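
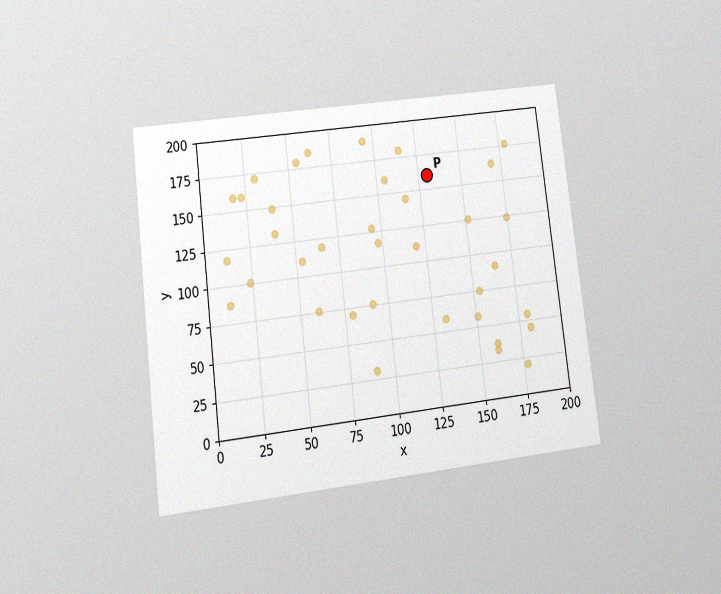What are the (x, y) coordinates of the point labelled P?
The chart is tilted about 7° counter-clockwise and viewed at a slight angle, with some photo noise. Following the gridlines from P to each axis, P sits at (130, 160).

(130, 160)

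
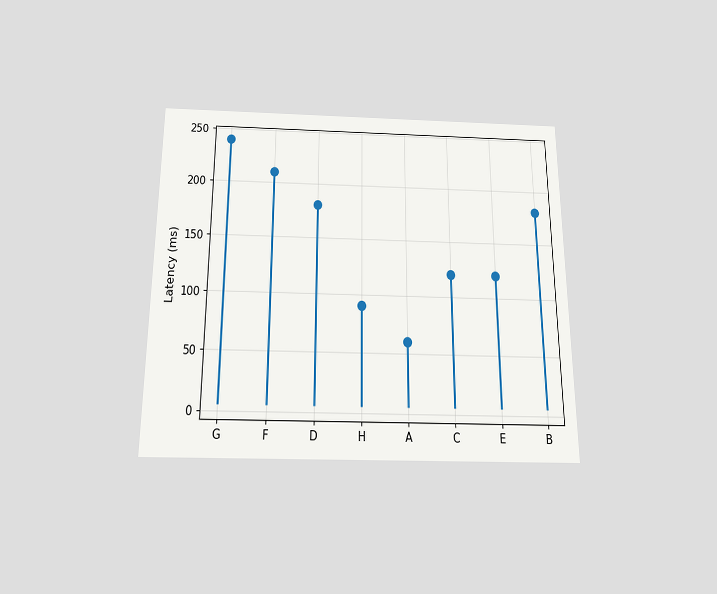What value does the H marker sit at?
90ms

The chart is viewed slightly from below. The H marker sits at 90ms.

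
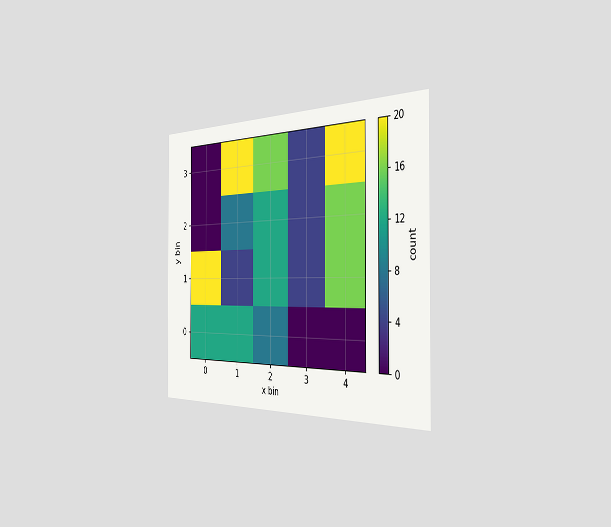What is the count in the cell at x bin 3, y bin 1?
The chart is viewed slightly from the right. Matching the cell (3, 1) against the colorbar gives 4.

4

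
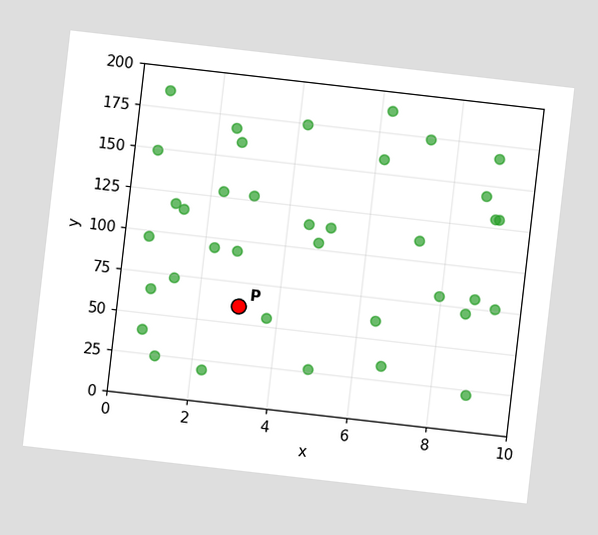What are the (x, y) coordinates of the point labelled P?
The chart is tilted about 7° clockwise. Following the gridlines from P to each axis, P sits at (3, 60).

(3, 60)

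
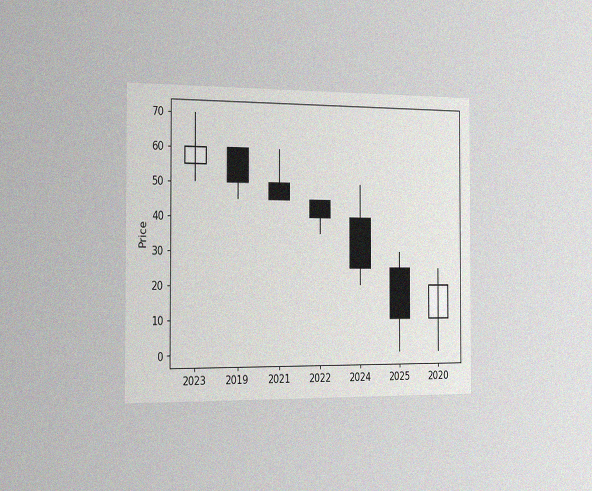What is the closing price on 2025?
The chart is viewed slightly from the left, with some photo noise. The 2025 candle closes at 10.

10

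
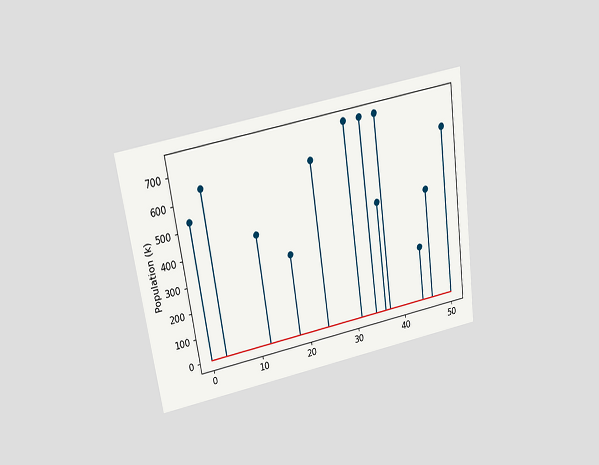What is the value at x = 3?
The chart is tilted about 8° counter-clockwise and viewed slightly from above. The stem at x=3 reaches 636k.

636k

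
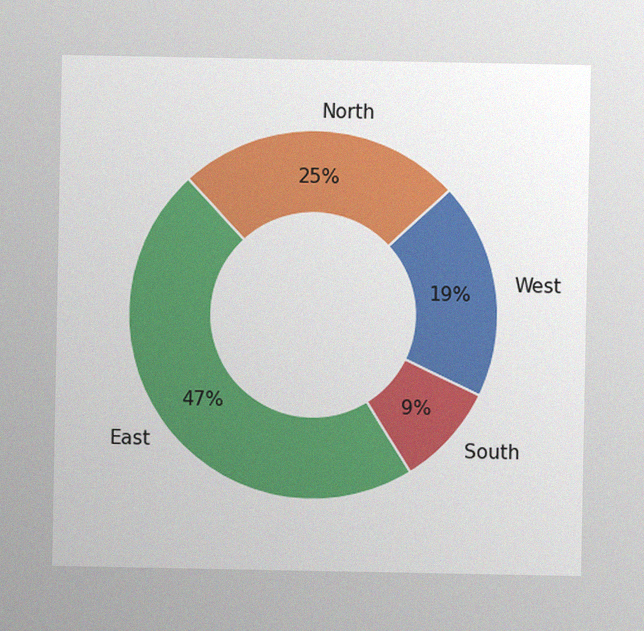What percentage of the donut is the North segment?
25%

The image has some photo noise and uneven lighting. The North segment takes up 25% of the ring.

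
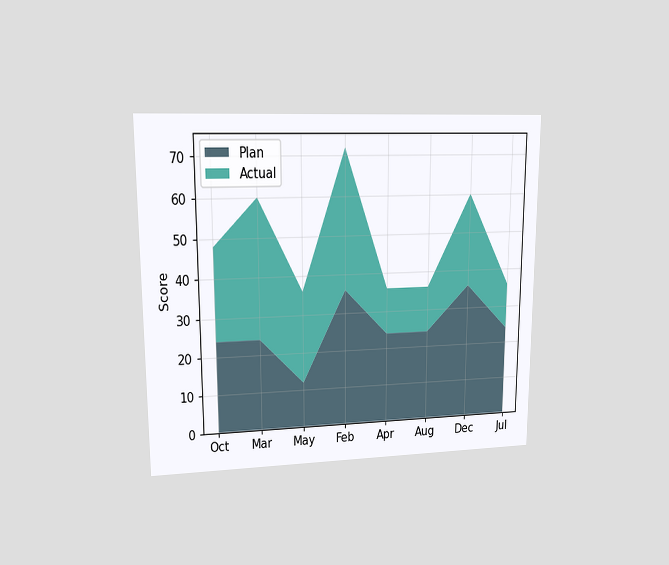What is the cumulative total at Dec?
The chart is viewed at a slight angle. The stacked total at Dec reaches 60.

60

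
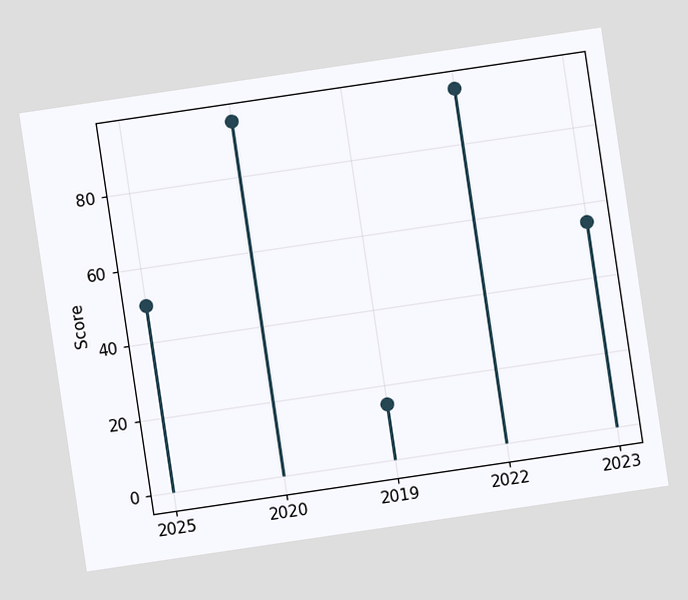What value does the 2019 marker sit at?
The chart is tilted about 8° counter-clockwise. The 2019 marker sits at 15.

15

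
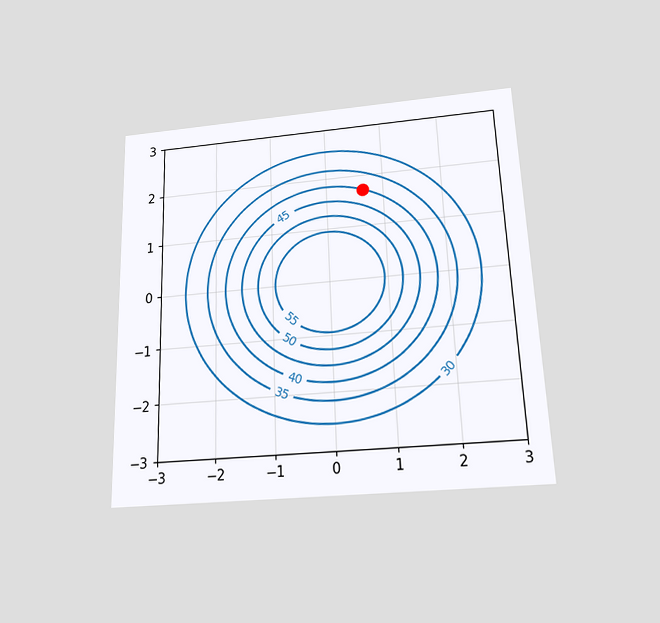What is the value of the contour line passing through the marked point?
40

The chart is tilted about 2° counter-clockwise and viewed slightly from below. The marked point sits on the contour labelled 40.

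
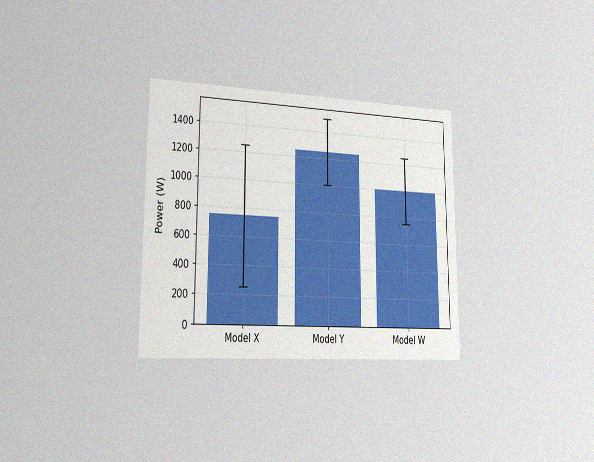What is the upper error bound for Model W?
The chart is viewed slightly from the left, with some photo noise. The Model W bar's upper whisker reaches 1250W.

1250W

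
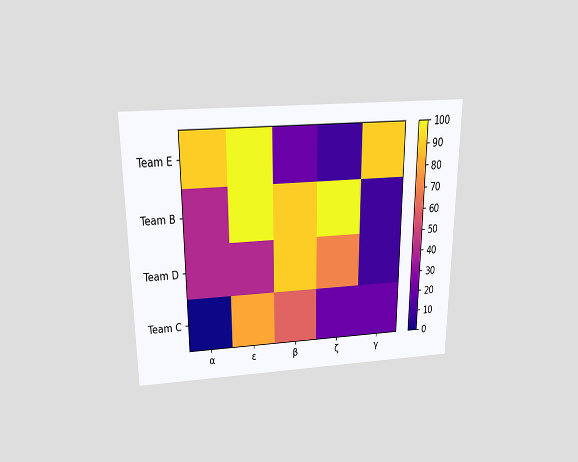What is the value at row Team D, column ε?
40

The chart is viewed slightly from above. Matching cell (Team D, ε) against the colorbar gives 40.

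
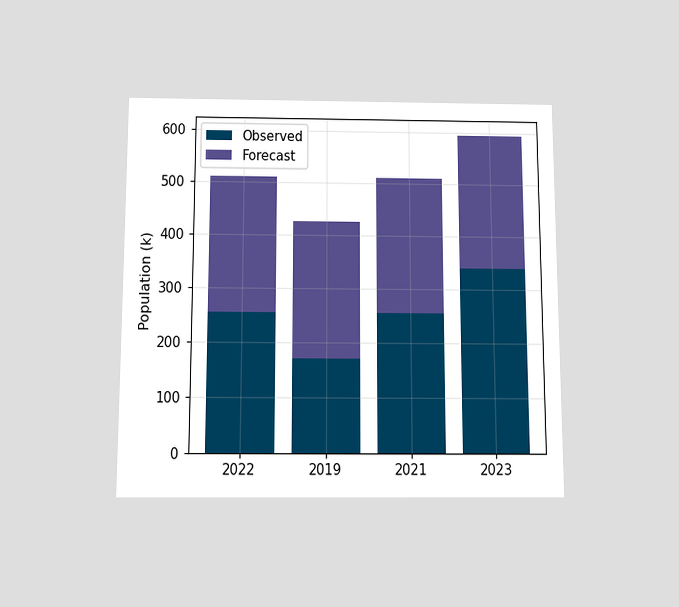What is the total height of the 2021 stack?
510k

The chart is viewed slightly from below. The 2021 stack's top reaches 510k on the y-axis.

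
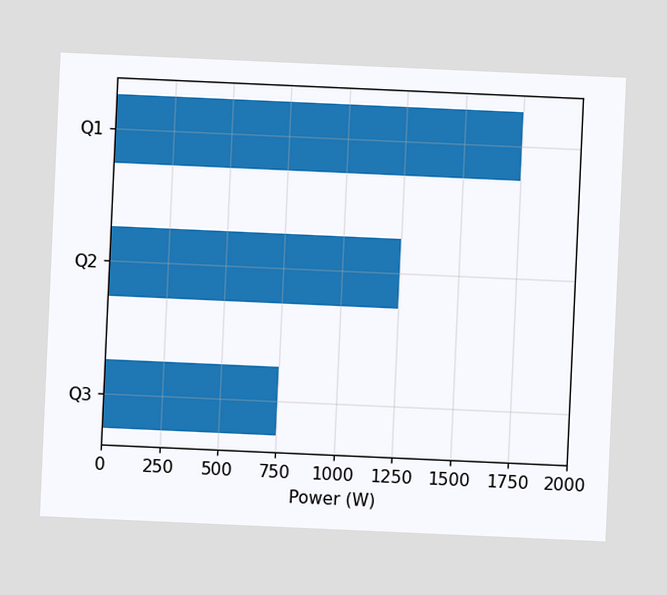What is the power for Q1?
The chart is tilted about 3° clockwise. Reading along the chart's x-axis, the Q1 bar reaches 1750W.

1750W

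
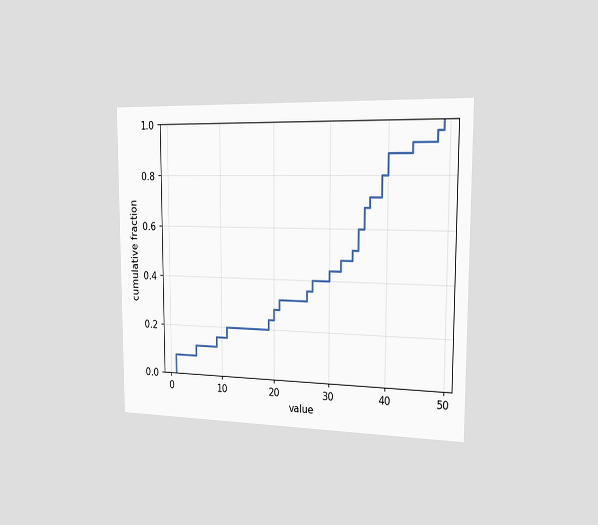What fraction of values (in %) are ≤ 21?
32%

The chart is viewed slightly from the right. At x=21 the ECDF step is at 32%.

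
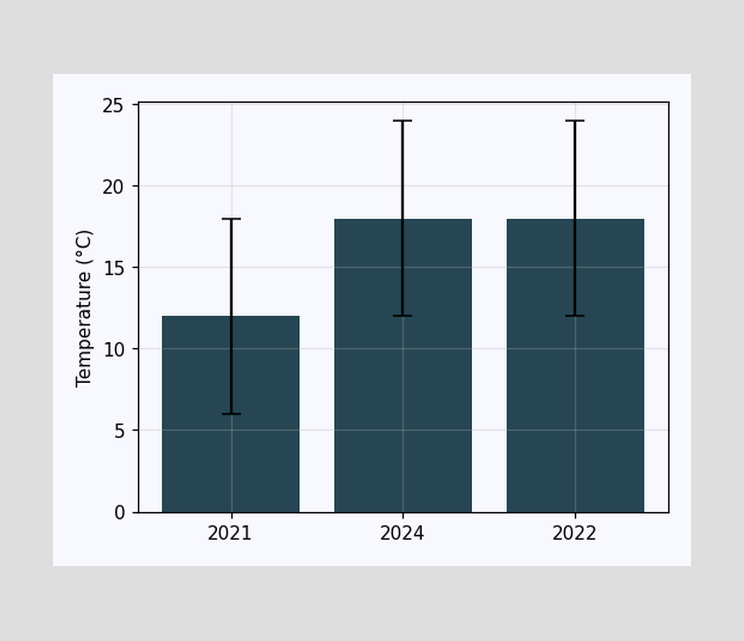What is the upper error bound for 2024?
24°C

The 2024 bar's upper whisker reaches 24°C.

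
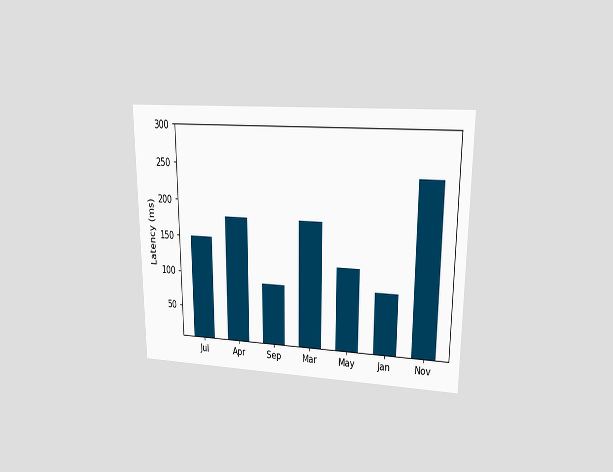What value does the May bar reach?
120ms

The chart is viewed at a slight angle. Reading along the chart's y-axis, the May bar reaches 120ms.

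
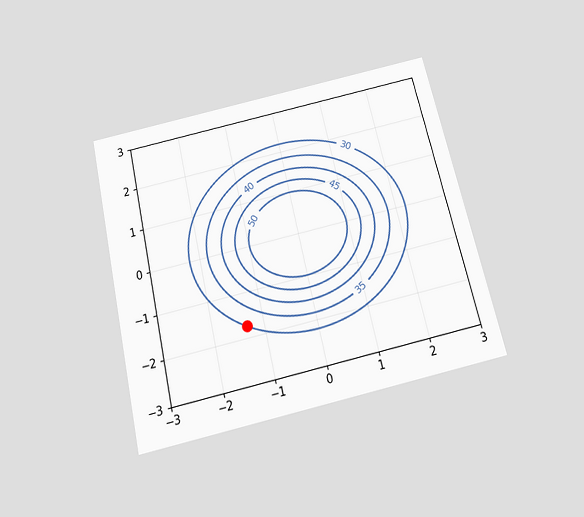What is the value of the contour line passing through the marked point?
The chart is tilted about 13° counter-clockwise and viewed slightly from below. The marked point sits on the contour labelled 30.

30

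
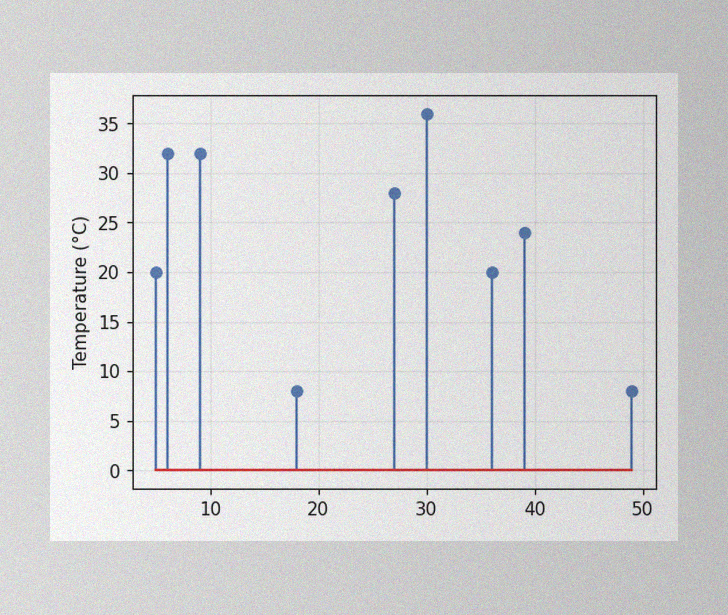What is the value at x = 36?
20°C

The image has some photo noise and uneven lighting. The stem at x=36 reaches 20°C.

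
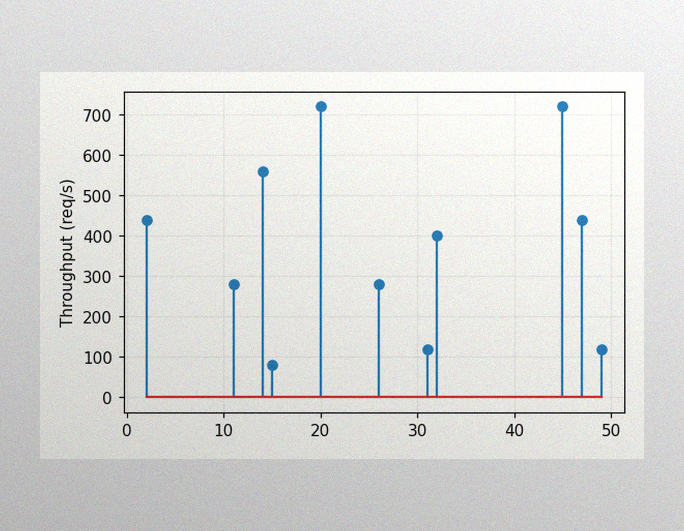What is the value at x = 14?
560req/s

The image has some photo noise and uneven lighting. The stem at x=14 reaches 560req/s.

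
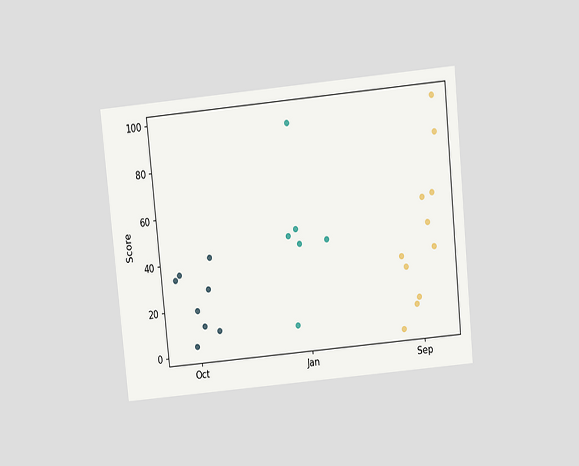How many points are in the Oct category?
The chart is tilted about 6° counter-clockwise and viewed slightly from above. Counting the markers in the Oct column gives 8.

8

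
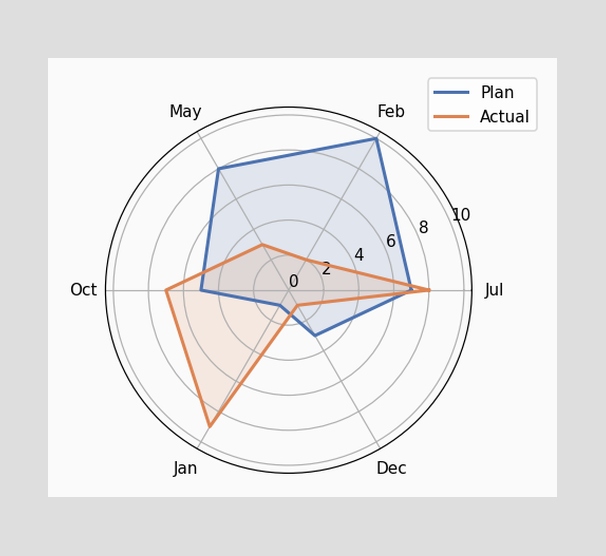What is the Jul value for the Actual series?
On the Jul axis, Actual reaches 8.

8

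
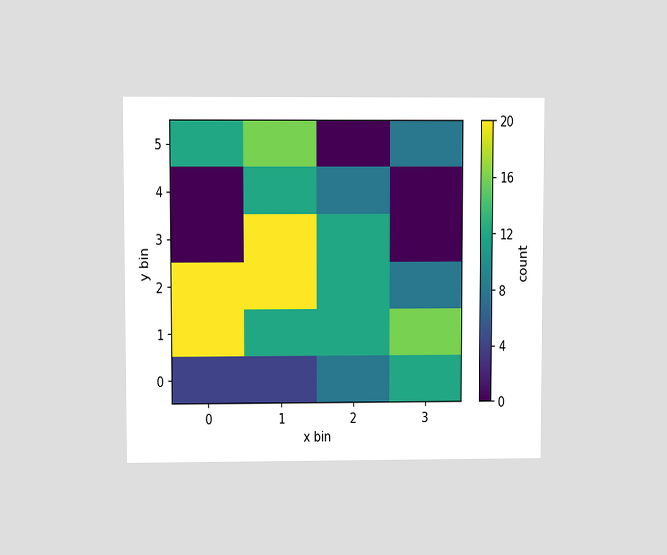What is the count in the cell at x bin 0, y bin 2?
The chart is viewed at a slight angle. Matching the cell (0, 2) against the colorbar gives 20.

20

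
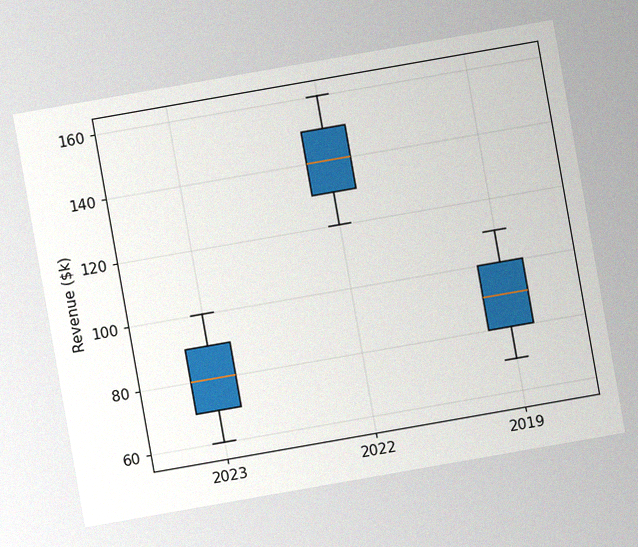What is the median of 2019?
$90k

The chart is tilted about 10° counter-clockwise, with some photo noise. The median line in the 2019 box sits at $90k.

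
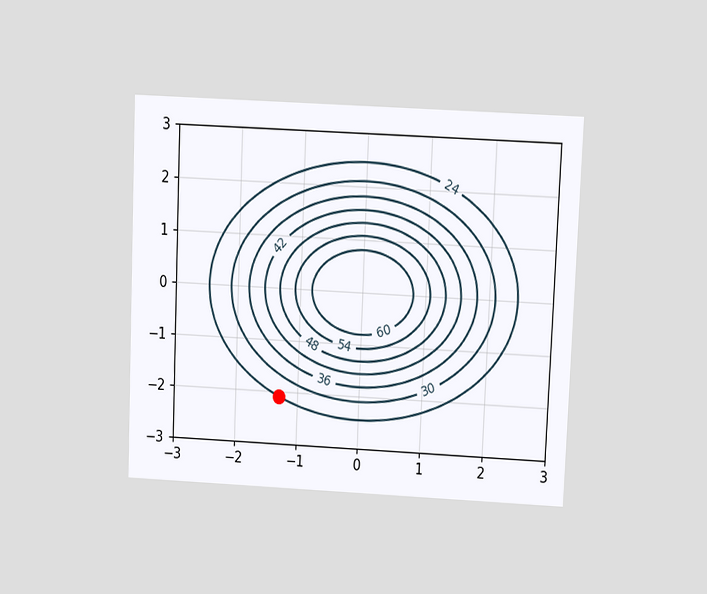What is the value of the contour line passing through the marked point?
24

The chart is tilted about 2° clockwise and viewed slightly from above. The marked point sits on the contour labelled 24.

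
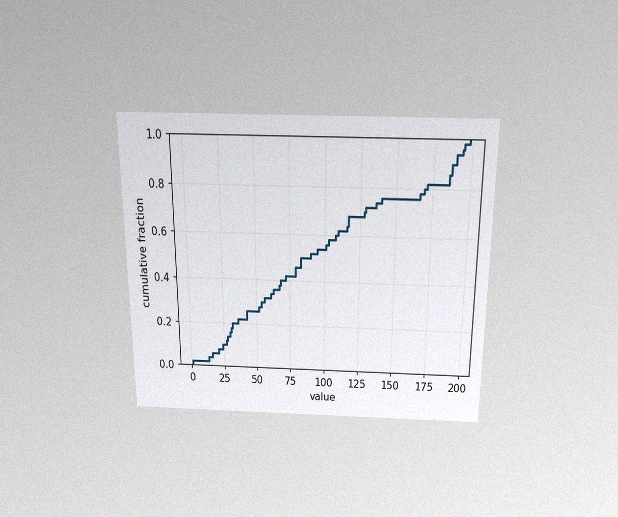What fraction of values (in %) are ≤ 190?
94%

The chart is viewed slightly from above, with some photo noise. At x=190 the ECDF step is at 94%.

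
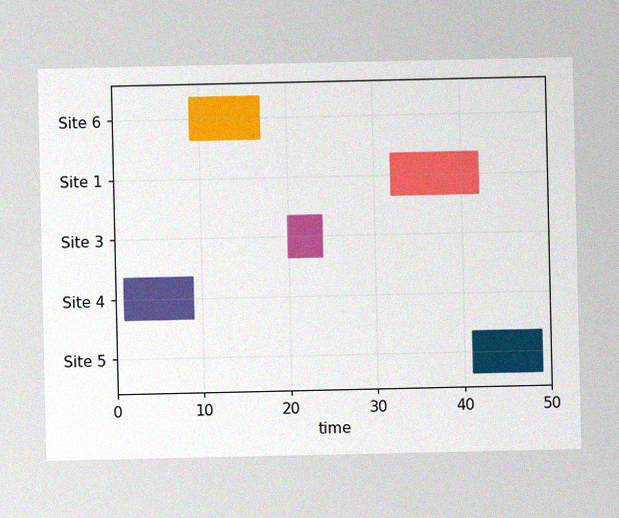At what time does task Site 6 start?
9

The image has some photo noise and uneven lighting. The Site 6 bar begins at t=9.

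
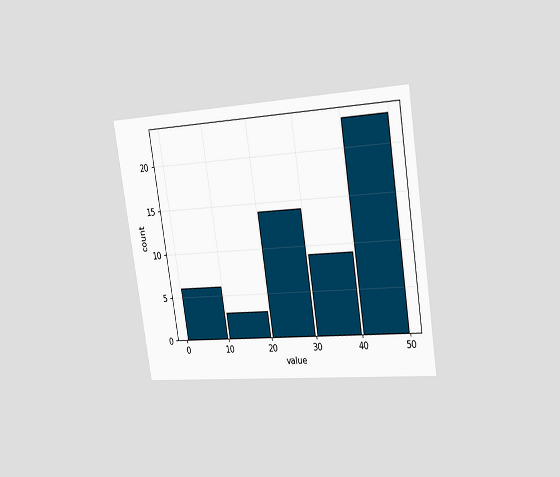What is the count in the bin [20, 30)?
14

The chart is tilted about 9° counter-clockwise and viewed slightly from the right. The [20, 30) bin has height 14.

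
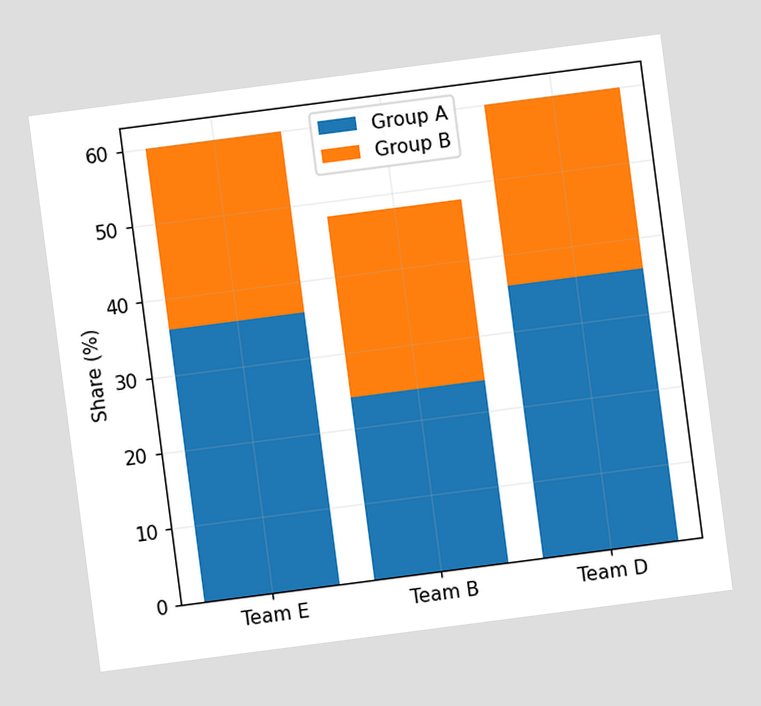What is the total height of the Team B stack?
48%

The chart is tilted about 7° counter-clockwise. The Team B stack's top reaches 48% on the y-axis.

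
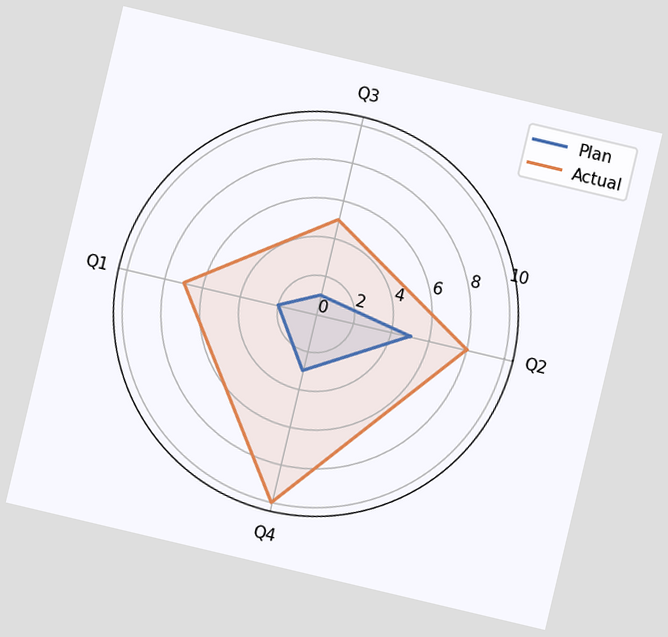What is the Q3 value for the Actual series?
The chart is tilted about 13° clockwise. On the Q3 axis, Actual reaches 5.

5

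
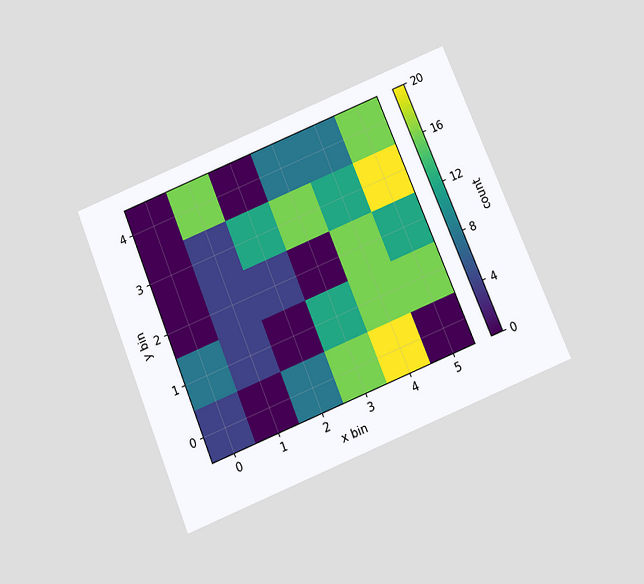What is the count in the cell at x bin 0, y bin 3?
The chart is tilted about 22° counter-clockwise and viewed slightly from below. Matching the cell (0, 3) against the colorbar gives 0.

0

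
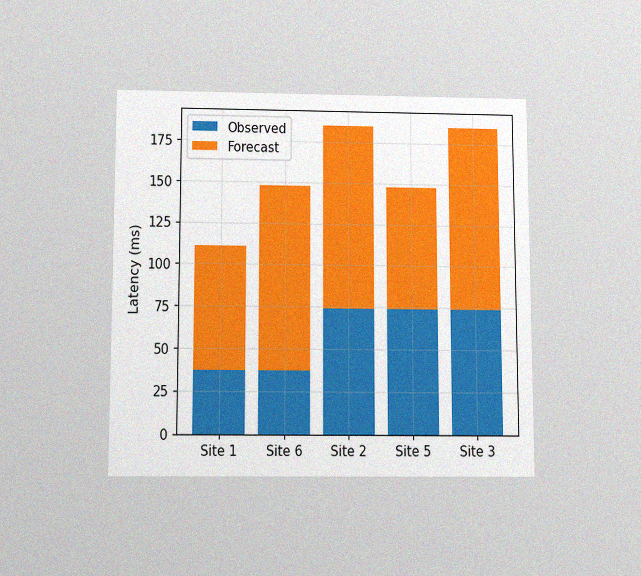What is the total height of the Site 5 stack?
148ms

The chart is viewed slightly from below, with some photo noise. The Site 5 stack's top reaches 148ms on the y-axis.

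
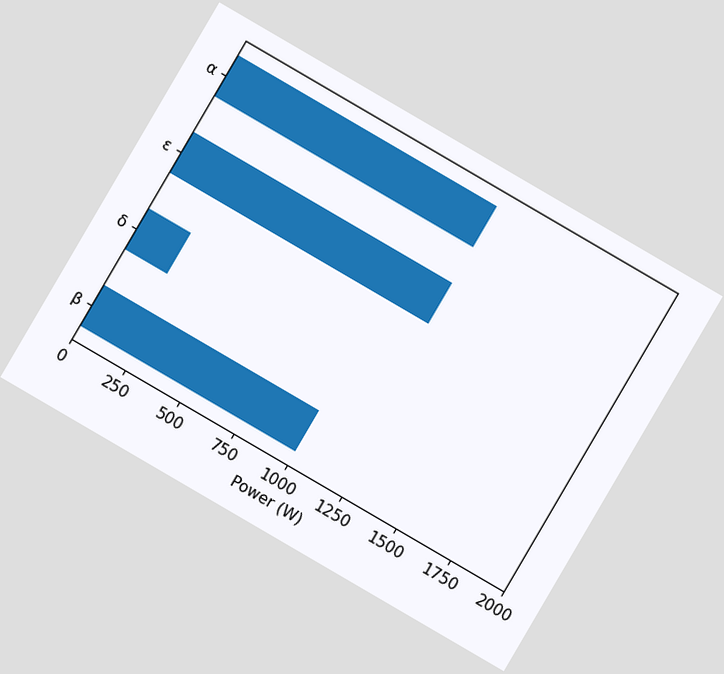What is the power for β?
1000W

The chart is tilted about 30° clockwise. Reading along the chart's x-axis, the β bar reaches 1000W.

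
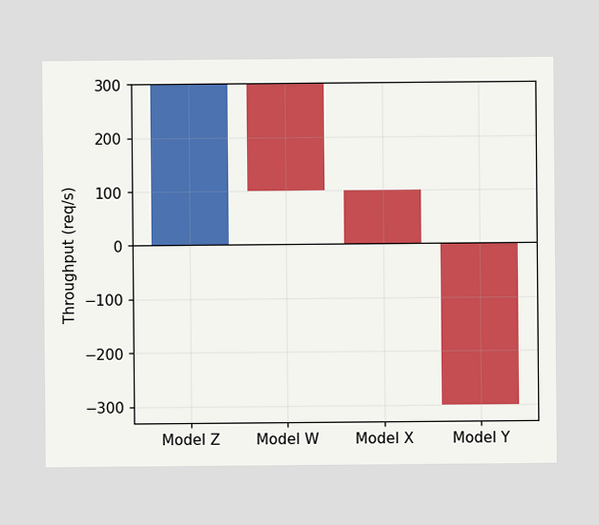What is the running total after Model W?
After Model W the running total reaches 100req/s.

100req/s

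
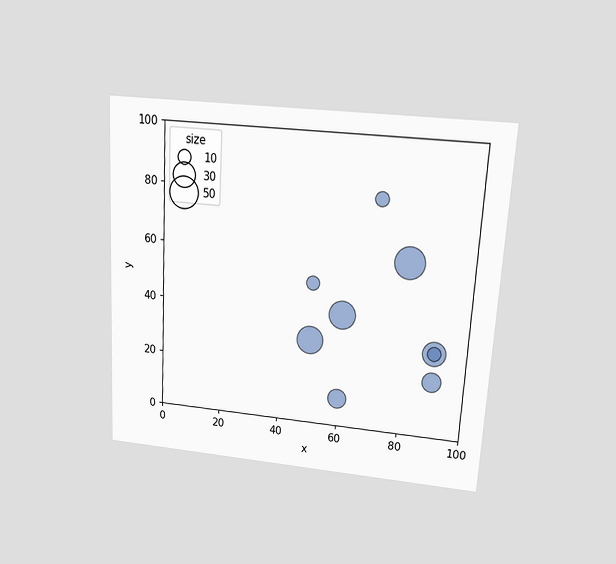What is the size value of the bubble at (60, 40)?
40

The chart is tilted about 3° clockwise and viewed slightly from above. Matching the bubble at (60, 40) against the size legend gives 40.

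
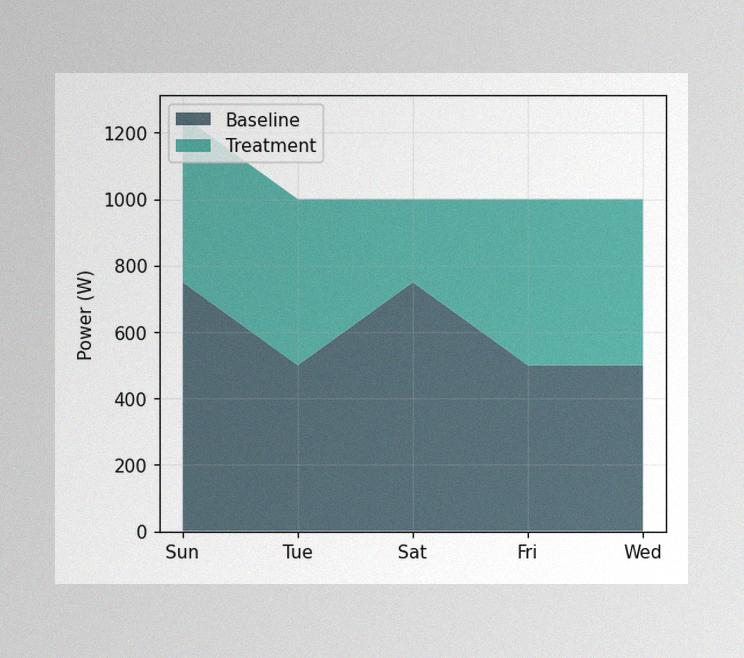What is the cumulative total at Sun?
1250W

The image has some photo noise and uneven lighting. The stacked total at Sun reaches 1250W.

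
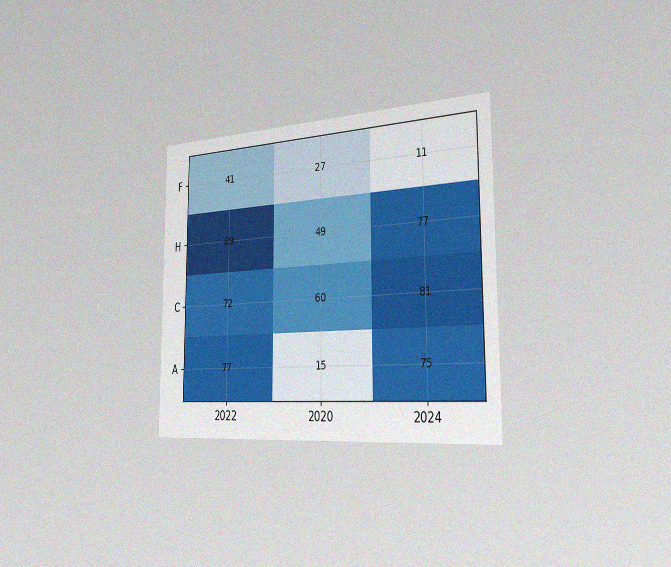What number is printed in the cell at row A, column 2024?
The chart is viewed slightly from the right, with some photo noise. The (A, 2024) cell reads 75.

75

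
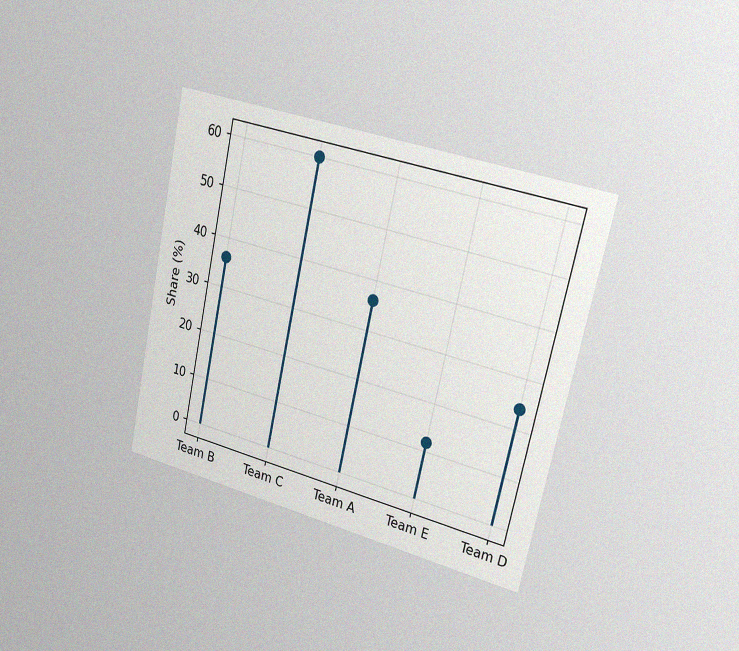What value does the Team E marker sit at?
The chart is tilted about 13° clockwise and viewed slightly from the right, with some photo noise. The Team E marker sits at 12%.

12%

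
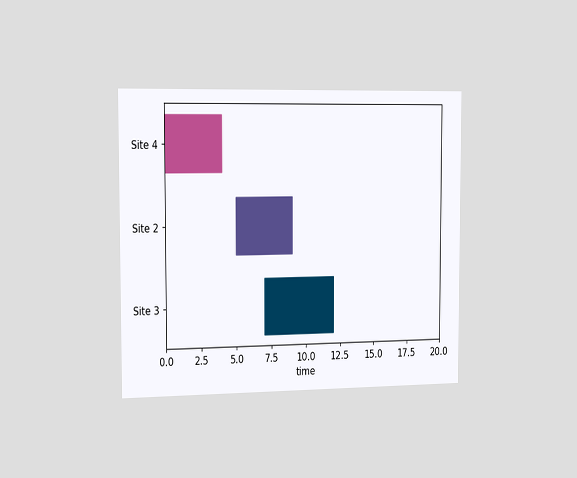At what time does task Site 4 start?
The chart is viewed slightly from the left. The Site 4 bar begins at t=0.

0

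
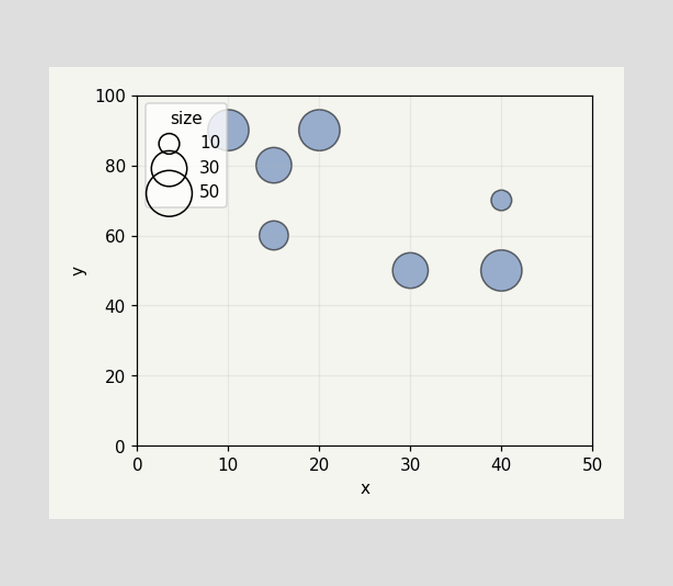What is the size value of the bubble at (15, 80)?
Matching the bubble at (15, 80) against the size legend gives 30.

30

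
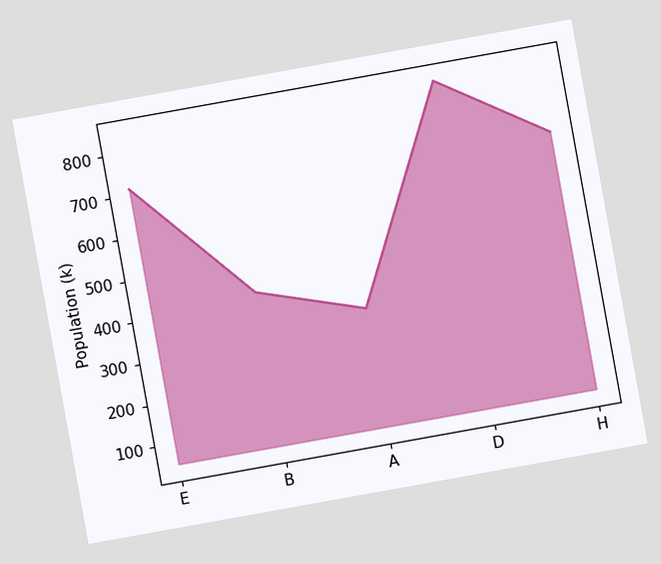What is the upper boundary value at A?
The chart is tilted about 10° counter-clockwise. At A the upper boundary is at 336k.

336k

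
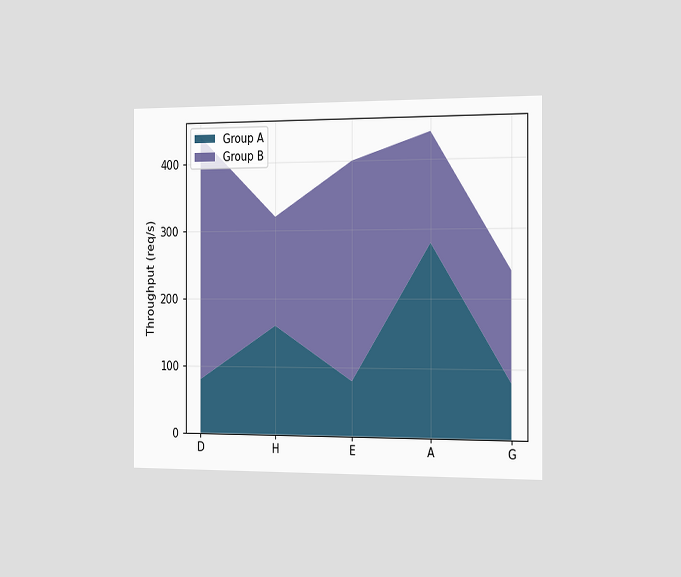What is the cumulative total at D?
440req/s

The chart is viewed slightly from the right. The stacked total at D reaches 440req/s.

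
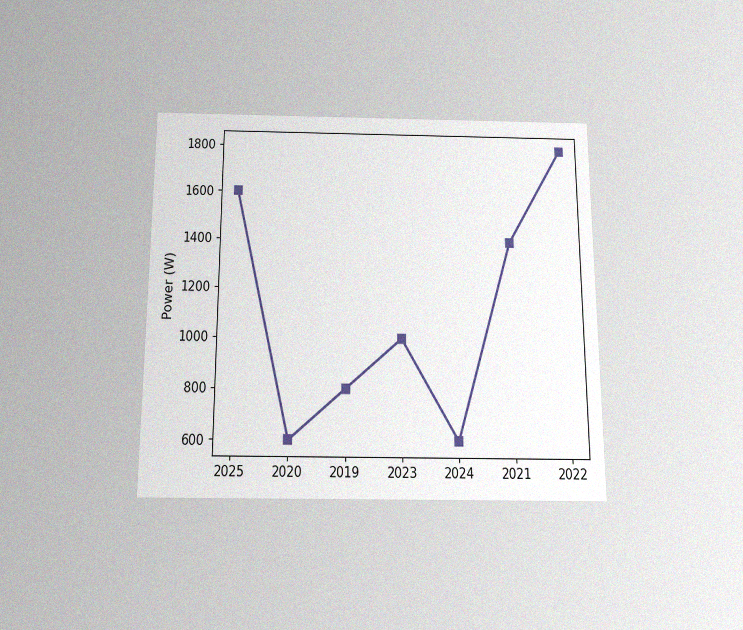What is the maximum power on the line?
The chart is viewed slightly from below, with some photo noise. The highest point is at 2022, and reading across to the y-axis gives 1800W.

1800W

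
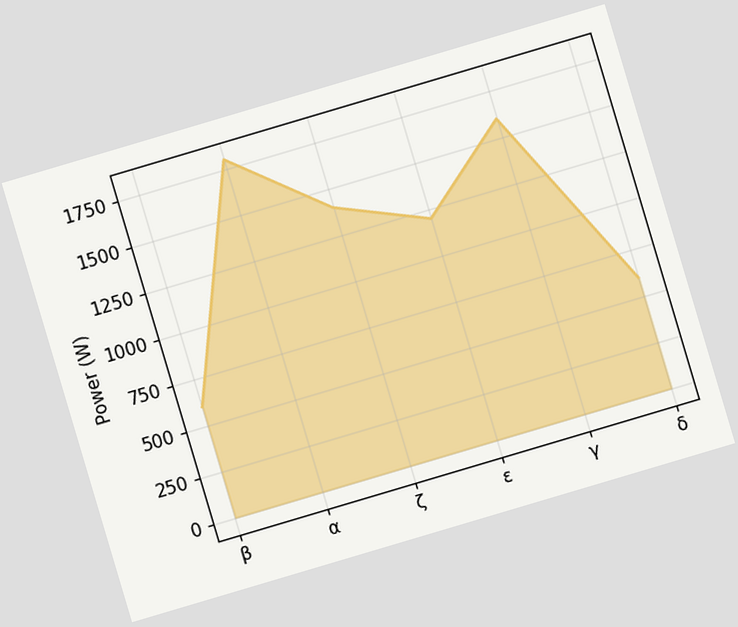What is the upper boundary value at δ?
The chart is tilted about 17° counter-clockwise. At δ the upper boundary is at 600W.

600W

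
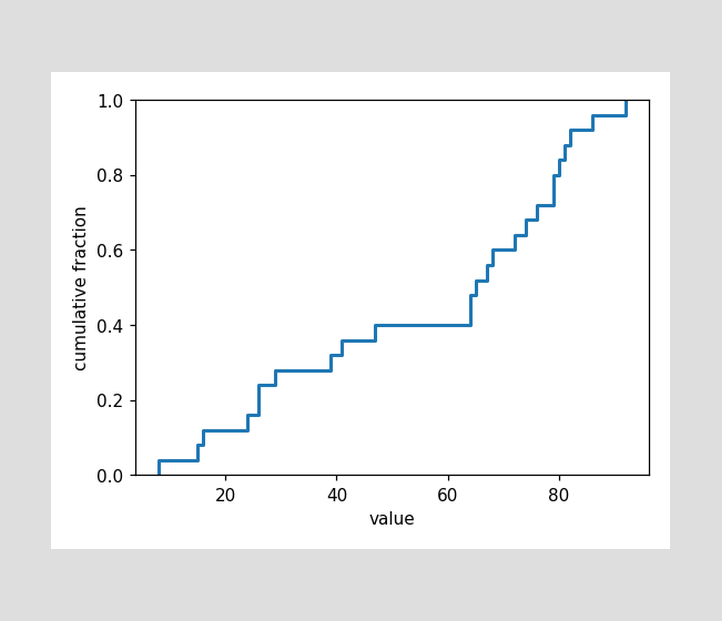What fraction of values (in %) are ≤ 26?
At x=26 the ECDF step is at 24%.

24%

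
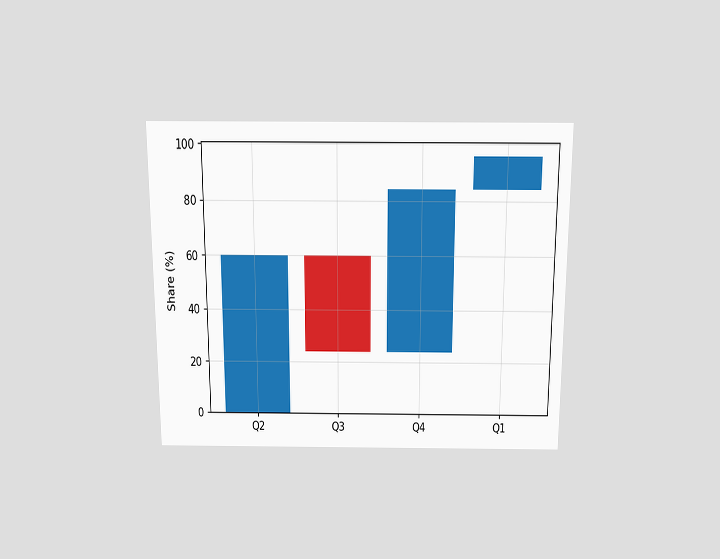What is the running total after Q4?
84%

The chart is viewed slightly from above. After Q4 the running total reaches 84%.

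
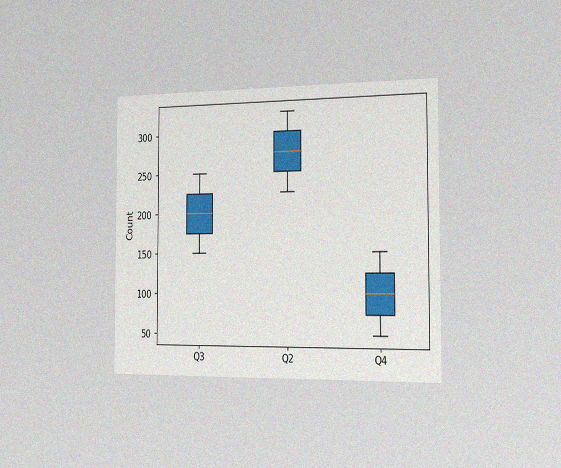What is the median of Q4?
The chart is viewed slightly from the right, with some photo noise. The median line in the Q4 box sits at 100.

100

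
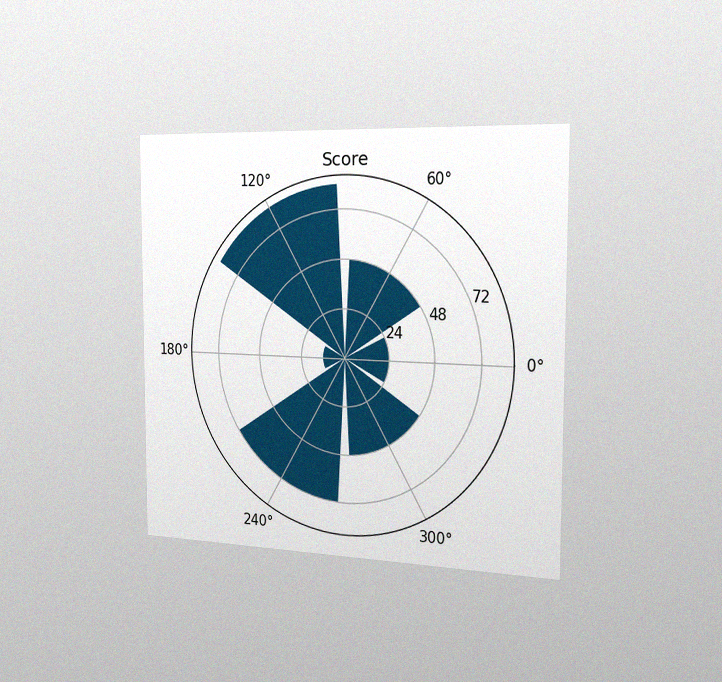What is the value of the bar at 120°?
84

The chart is viewed slightly from the right, with some photo noise. The bar at 120° reaches 84 on the radial axis.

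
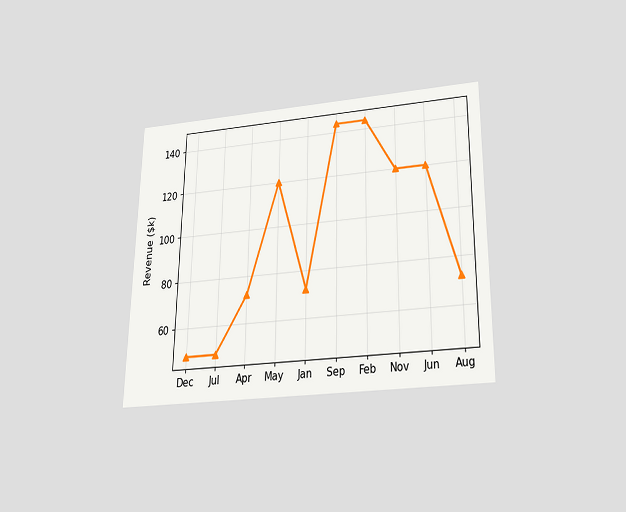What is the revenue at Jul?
The chart is viewed slightly from below. At Jul, the line is at $48k.

$48k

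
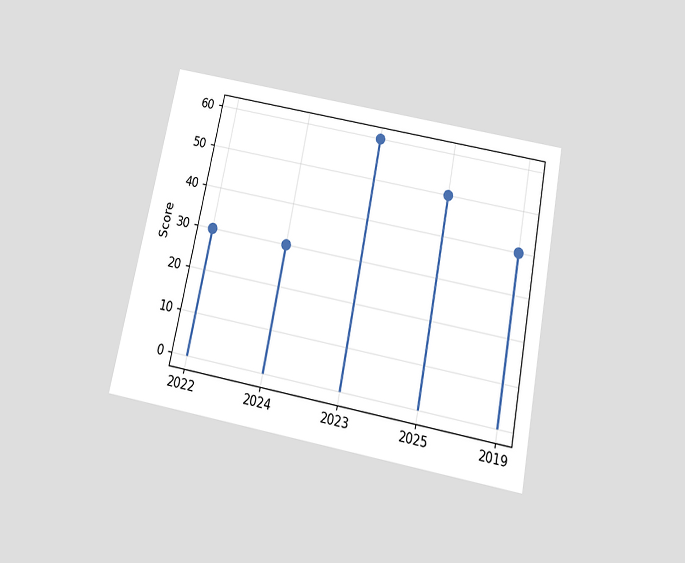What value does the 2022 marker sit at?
30

The chart is tilted about 11° clockwise and viewed slightly from below. The 2022 marker sits at 30.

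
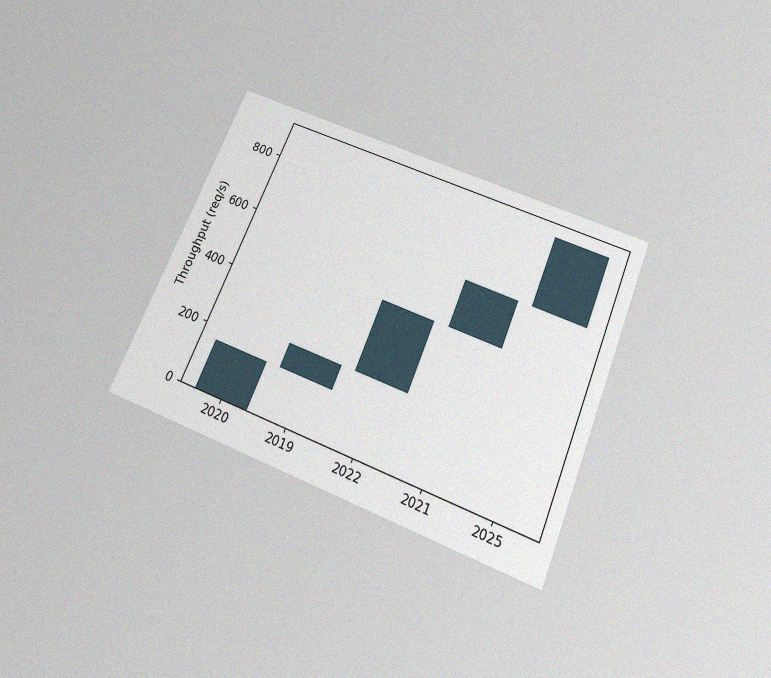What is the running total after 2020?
160req/s

The chart is tilted about 23° clockwise and viewed slightly from below, with some photo noise. After 2020 the running total reaches 160req/s.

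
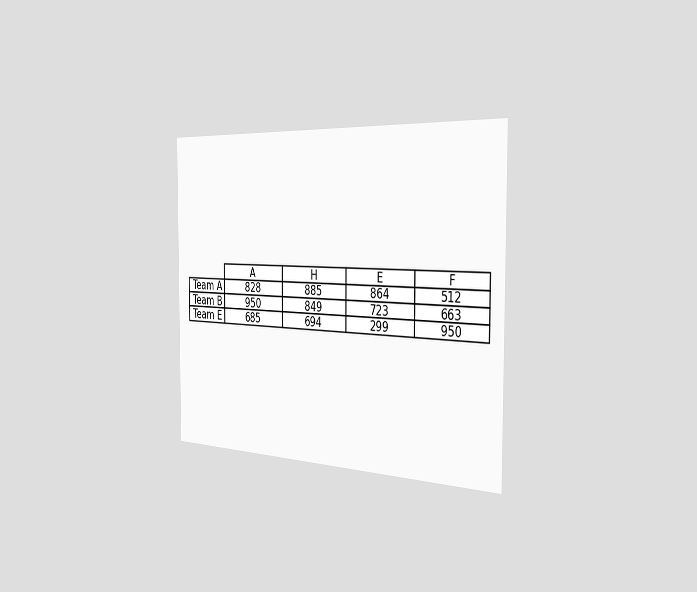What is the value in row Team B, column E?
The chart is viewed slightly from the right. The (Team B, E) cell reads 723.

723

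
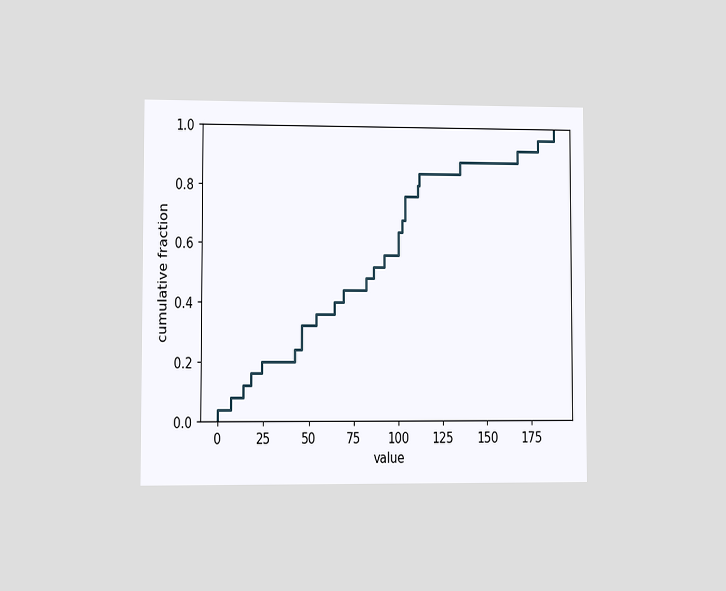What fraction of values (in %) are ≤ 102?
The chart is viewed at a slight angle. At x=102 the ECDF step is at 68%.

68%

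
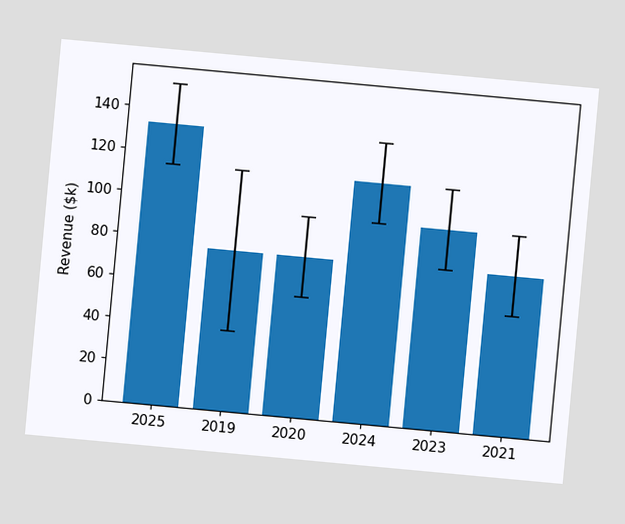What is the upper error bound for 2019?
The chart is tilted about 5° clockwise. The 2019 bar's upper whisker reaches $114k.

$114k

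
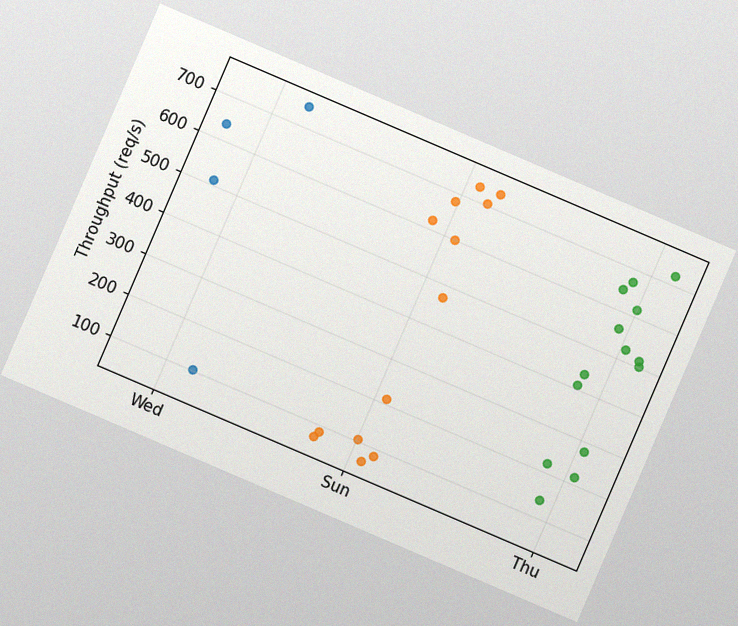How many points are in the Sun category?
13

The chart is tilted about 23° clockwise, with some photo noise. Counting the markers in the Sun column gives 13.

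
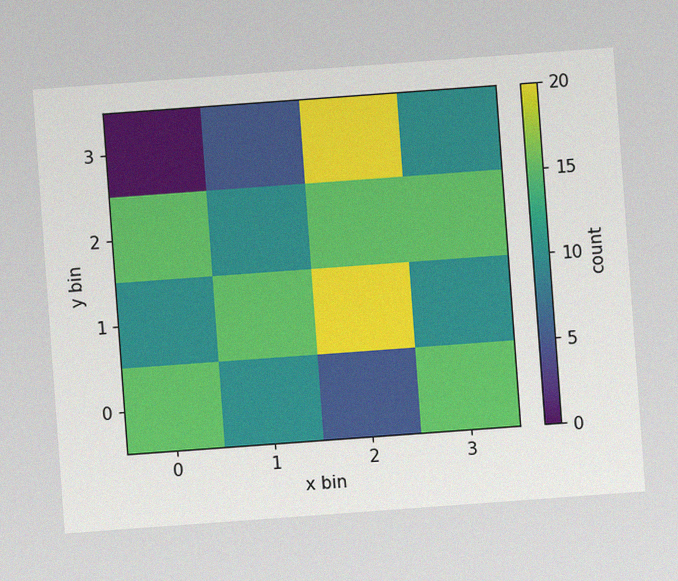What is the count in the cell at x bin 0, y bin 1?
The chart is tilted about 4° counter-clockwise, with some photo noise. Matching the cell (0, 1) against the colorbar gives 10.

10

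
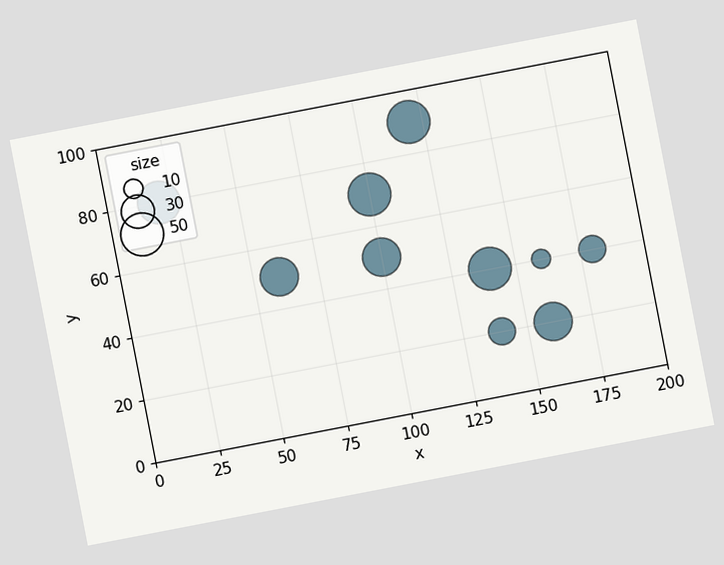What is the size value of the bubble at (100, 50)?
The chart is tilted about 11° counter-clockwise. Matching the bubble at (100, 50) against the size legend gives 40.

40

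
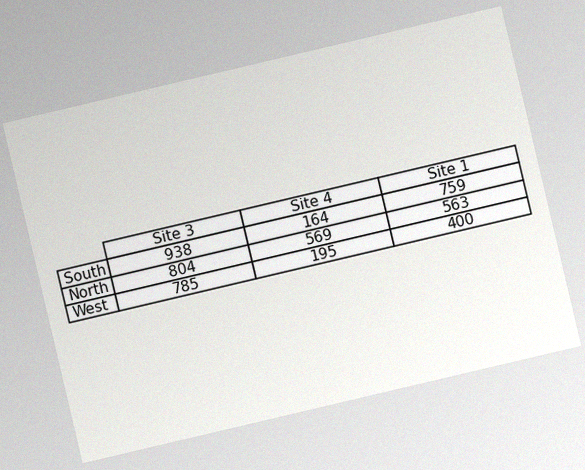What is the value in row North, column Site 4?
The chart is tilted about 13° counter-clockwise, with some photo noise. The (North, Site 4) cell reads 569.

569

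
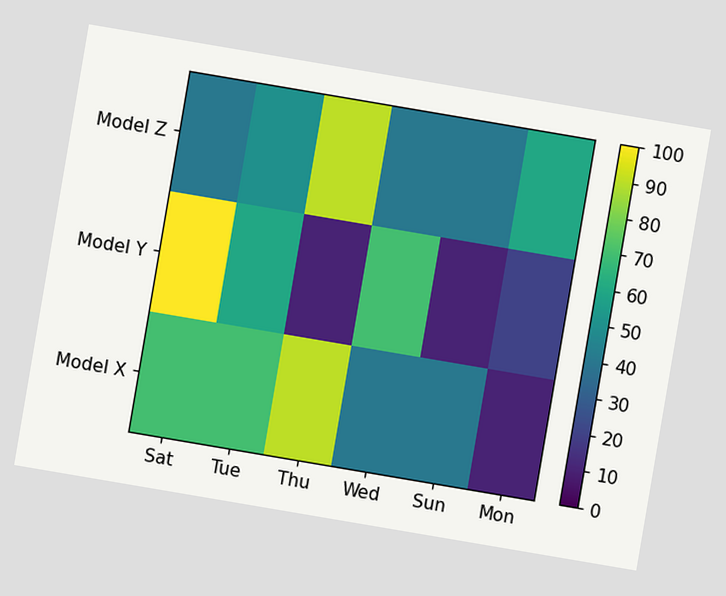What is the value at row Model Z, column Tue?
50

The chart is tilted about 10° clockwise. Matching cell (Model Z, Tue) against the colorbar gives 50.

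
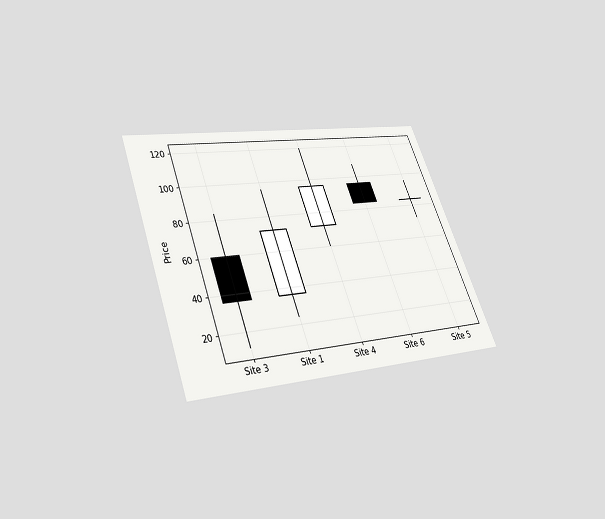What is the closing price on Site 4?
96

The chart is tilted about 20° counter-clockwise and viewed slightly from below. The Site 4 candle closes at 96.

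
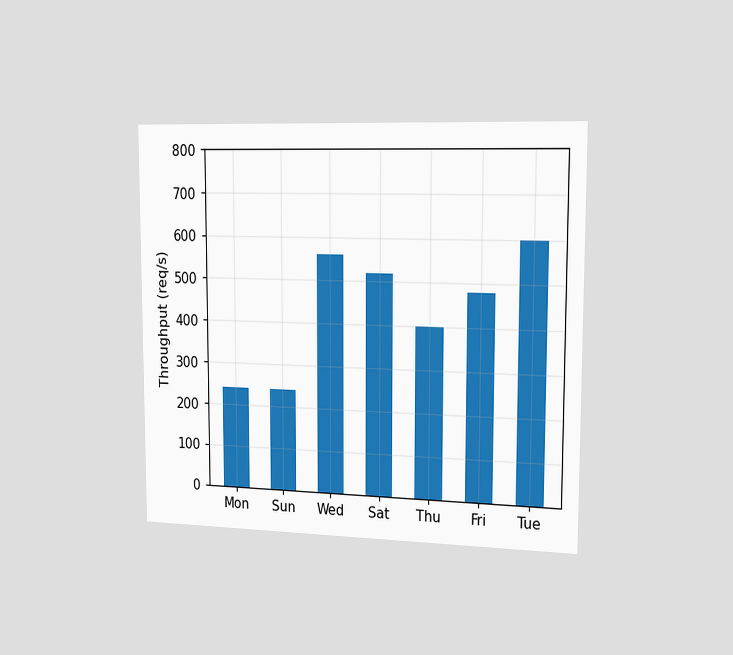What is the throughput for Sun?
The chart is viewed slightly from the right. Reading along the chart's y-axis, the Sun bar reaches 240req/s.

240req/s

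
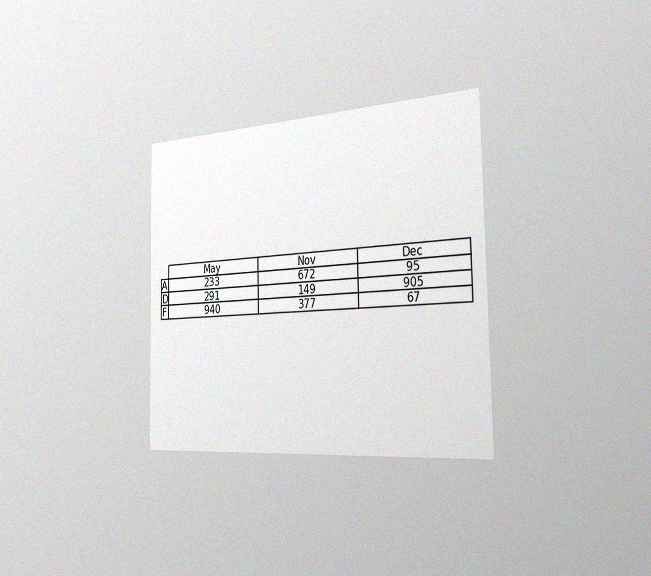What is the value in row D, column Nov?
The chart is viewed slightly from the right, with some photo noise. The (D, Nov) cell reads 149.

149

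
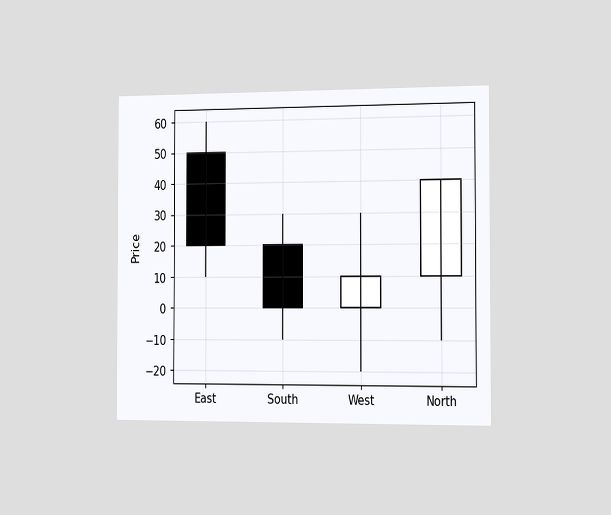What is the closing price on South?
0

The chart is viewed slightly from the right. The South candle closes at 0.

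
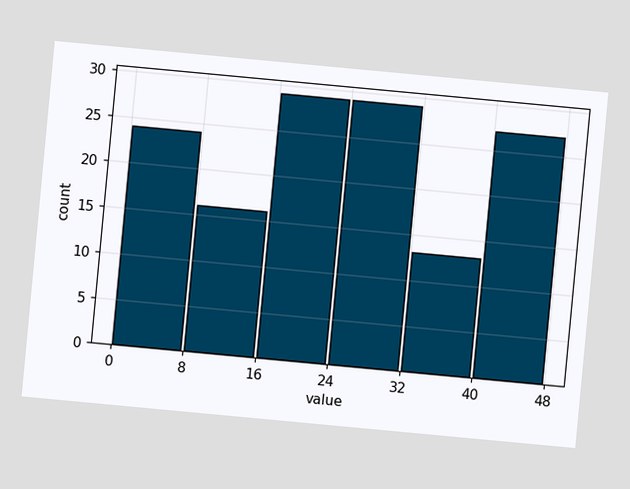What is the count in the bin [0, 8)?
The chart is tilted about 5° clockwise. The [0, 8) bin has height 24.

24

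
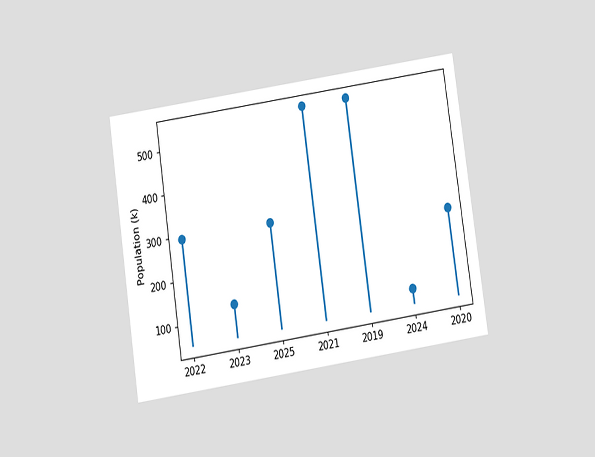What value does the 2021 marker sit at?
The chart is tilted about 8° counter-clockwise and viewed slightly from below. The 2021 marker sits at 546k.

546k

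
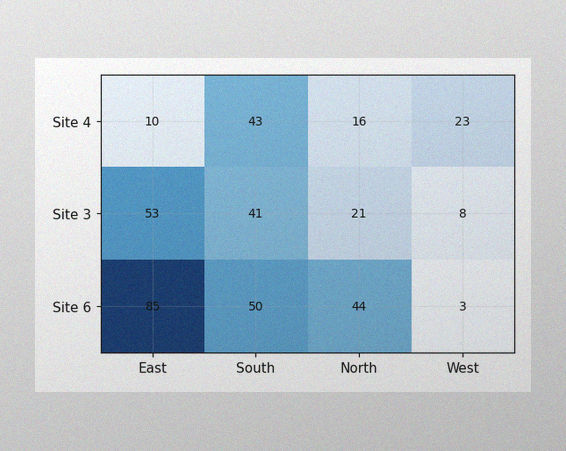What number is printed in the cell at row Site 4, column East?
The image has some photo noise and uneven lighting. The (Site 4, East) cell reads 10.

10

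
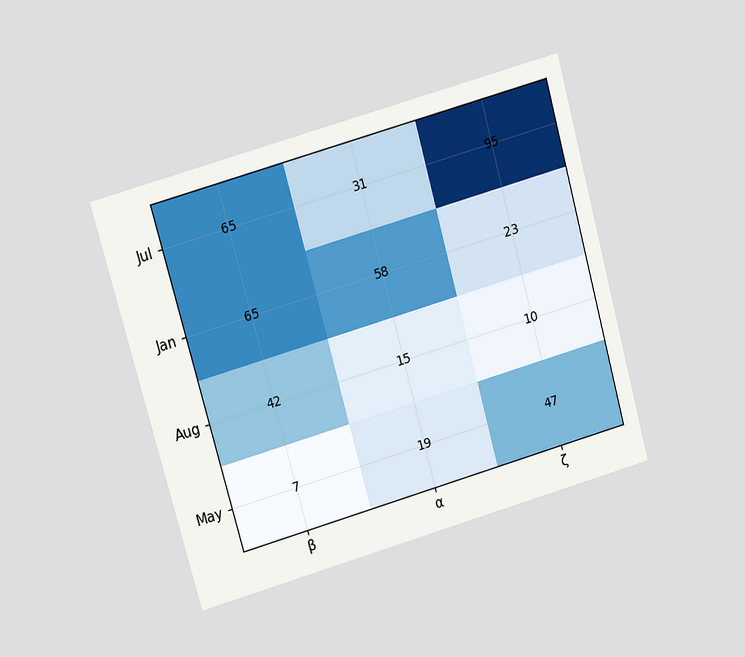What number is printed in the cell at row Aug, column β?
The chart is tilted about 16° counter-clockwise and viewed at a slight angle. The (Aug, β) cell reads 42.

42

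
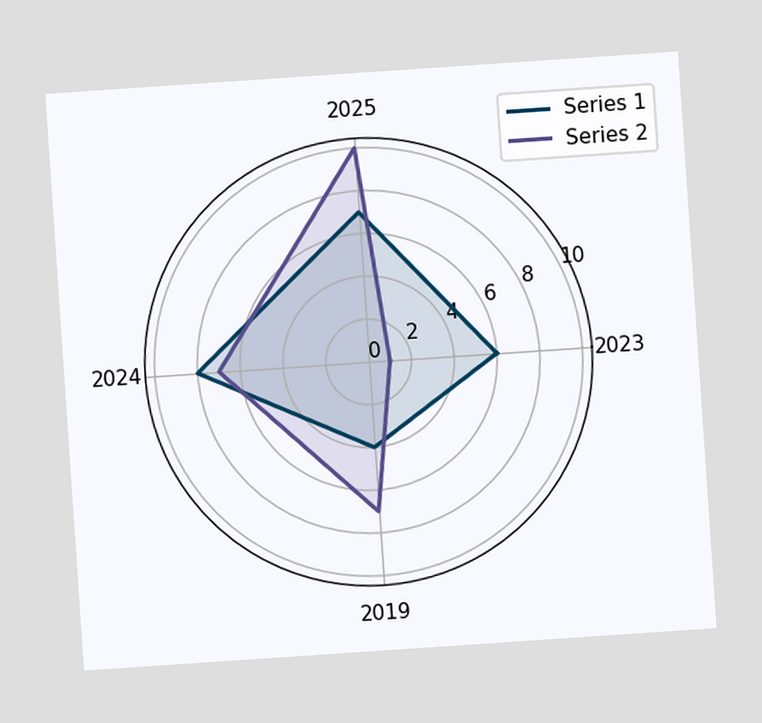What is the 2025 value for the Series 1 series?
7

The chart is tilted about 4° counter-clockwise. On the 2025 axis, Series 1 reaches 7.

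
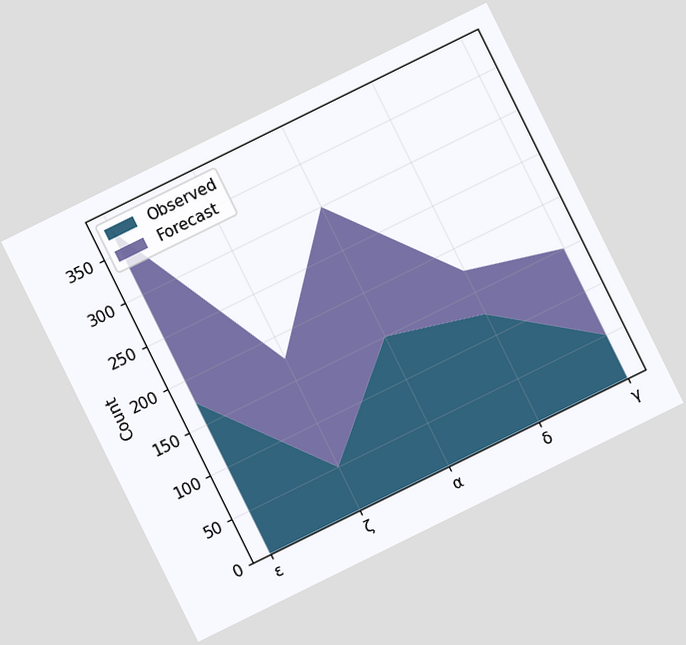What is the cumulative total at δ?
The chart is tilted about 26° counter-clockwise. The stacked total at δ reaches 175.

175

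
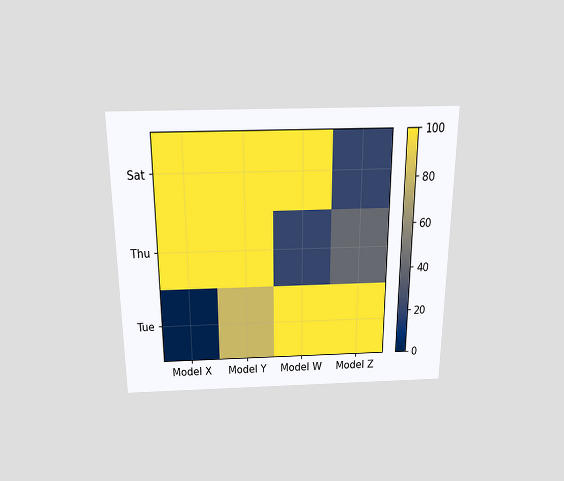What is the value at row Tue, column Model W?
100

The chart is viewed slightly from above. Matching cell (Tue, Model W) against the colorbar gives 100.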